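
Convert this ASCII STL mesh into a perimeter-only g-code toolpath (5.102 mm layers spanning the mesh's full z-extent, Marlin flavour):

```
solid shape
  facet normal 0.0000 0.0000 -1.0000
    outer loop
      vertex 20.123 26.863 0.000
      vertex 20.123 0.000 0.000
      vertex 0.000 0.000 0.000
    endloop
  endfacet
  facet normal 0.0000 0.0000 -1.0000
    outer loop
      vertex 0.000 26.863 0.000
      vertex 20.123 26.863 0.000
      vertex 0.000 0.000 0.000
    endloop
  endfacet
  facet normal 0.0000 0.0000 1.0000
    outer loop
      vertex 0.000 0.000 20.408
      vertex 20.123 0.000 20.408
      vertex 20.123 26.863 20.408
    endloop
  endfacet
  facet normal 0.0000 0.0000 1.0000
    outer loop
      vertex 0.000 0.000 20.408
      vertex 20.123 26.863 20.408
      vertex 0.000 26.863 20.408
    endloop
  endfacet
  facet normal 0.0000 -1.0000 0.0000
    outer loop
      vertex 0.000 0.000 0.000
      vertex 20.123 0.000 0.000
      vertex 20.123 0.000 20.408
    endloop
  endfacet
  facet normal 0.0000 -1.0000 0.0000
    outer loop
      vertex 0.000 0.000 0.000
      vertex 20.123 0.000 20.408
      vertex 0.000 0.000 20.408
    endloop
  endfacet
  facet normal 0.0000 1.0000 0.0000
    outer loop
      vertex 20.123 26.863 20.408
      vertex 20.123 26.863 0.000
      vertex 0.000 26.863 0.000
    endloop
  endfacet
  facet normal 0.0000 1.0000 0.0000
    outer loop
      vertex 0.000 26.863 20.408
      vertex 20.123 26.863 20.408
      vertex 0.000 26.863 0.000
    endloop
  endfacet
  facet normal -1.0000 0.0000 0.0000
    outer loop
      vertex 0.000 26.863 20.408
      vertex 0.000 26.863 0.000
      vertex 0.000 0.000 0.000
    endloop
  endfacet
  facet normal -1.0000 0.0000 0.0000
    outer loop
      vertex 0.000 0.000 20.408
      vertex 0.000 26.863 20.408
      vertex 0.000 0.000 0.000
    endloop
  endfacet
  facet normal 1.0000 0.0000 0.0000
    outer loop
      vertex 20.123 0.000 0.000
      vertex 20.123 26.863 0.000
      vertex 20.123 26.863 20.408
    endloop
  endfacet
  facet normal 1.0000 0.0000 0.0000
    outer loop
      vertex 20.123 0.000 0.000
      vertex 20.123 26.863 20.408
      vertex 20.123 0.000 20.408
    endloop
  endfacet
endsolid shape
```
; perimeter-only toolpath
G21 ; units = mm
G90 ; absolute positioning
G28 ; home
; layer 1
G0 Z5.102
G0 X0.000 Y0.000
G1 X20.123 Y0.000
G1 X20.123 Y26.863
G1 X0.000 Y26.863
G1 X0.000 Y0.000
; layer 2
G0 Z10.204
G0 X0.000 Y0.000
G1 X20.123 Y0.000
G1 X20.123 Y26.863
G1 X0.000 Y26.863
G1 X0.000 Y0.000
; layer 3
G0 Z15.306
G0 X0.000 Y0.000
G1 X20.123 Y0.000
G1 X20.123 Y26.863
G1 X0.000 Y26.863
G1 X0.000 Y0.000
; layer 4
G0 Z20.408
G0 X0.000 Y0.000
G1 X20.123 Y0.000
G1 X20.123 Y26.863
G1 X0.000 Y26.863
G1 X0.000 Y0.000
M2 ; end

The solid is a rectangular box, roughly 20.1 × 26.9 mm footprint and 20.4 mm tall. Slicing at Δz = 5.102 mm — 4 equal slices spanning the solid's height, so layer i sits at z = i·h/4 — gives 4 non-empty perimeters. Each is a 4-segment closed polygon; G0 lifts to the layer z and rapids to the start vertex, then G1 traces the edges.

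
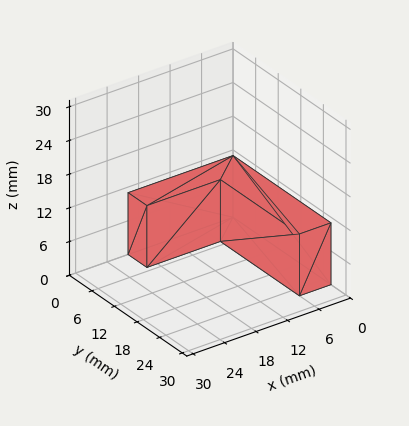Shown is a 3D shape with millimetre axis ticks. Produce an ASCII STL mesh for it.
Reading the render: the shape is an L-shaped prism: outer 20 × 26 mm, arm thicknesses ≈ 5 mm (horizontal) and 6 mm (vertical), extruded 11 mm in z (dimensions read to the nearest mm from the axis ticks). For the STL, each face is triangulated and given an outward normal.

solid part
  facet normal 0.0000 0.0000 -1.0000
    outer loop
      vertex 20.00 5.00 0.00
      vertex 20.00 0.00 0.00
      vertex 0.00 0.00 0.00
    endloop
  endfacet
  facet normal 0.0000 0.0000 -1.0000
    outer loop
      vertex 6.00 5.00 0.00
      vertex 20.00 5.00 0.00
      vertex 0.00 0.00 0.00
    endloop
  endfacet
  facet normal 0.0000 0.0000 -1.0000
    outer loop
      vertex 6.00 26.00 0.00
      vertex 6.00 5.00 0.00
      vertex 0.00 0.00 0.00
    endloop
  endfacet
  facet normal 0.0000 0.0000 -1.0000
    outer loop
      vertex 0.00 26.00 0.00
      vertex 6.00 26.00 0.00
      vertex 0.00 0.00 0.00
    endloop
  endfacet
  facet normal 0.0000 0.0000 1.0000
    outer loop
      vertex 0.00 0.00 11.00
      vertex 20.00 0.00 11.00
      vertex 20.00 5.00 11.00
    endloop
  endfacet
  facet normal 0.0000 0.0000 1.0000
    outer loop
      vertex 0.00 0.00 11.00
      vertex 20.00 5.00 11.00
      vertex 6.00 5.00 11.00
    endloop
  endfacet
  facet normal 0.0000 0.0000 1.0000
    outer loop
      vertex 0.00 0.00 11.00
      vertex 6.00 5.00 11.00
      vertex 6.00 26.00 11.00
    endloop
  endfacet
  facet normal 0.0000 0.0000 1.0000
    outer loop
      vertex 0.00 0.00 11.00
      vertex 6.00 26.00 11.00
      vertex 0.00 26.00 11.00
    endloop
  endfacet
  facet normal 0.0000 -1.0000 0.0000
    outer loop
      vertex 0.00 0.00 0.00
      vertex 20.00 0.00 0.00
      vertex 20.00 0.00 11.00
    endloop
  endfacet
  facet normal 0.0000 -1.0000 0.0000
    outer loop
      vertex 0.00 0.00 0.00
      vertex 20.00 0.00 11.00
      vertex 0.00 0.00 11.00
    endloop
  endfacet
  facet normal 1.0000 0.0000 0.0000
    outer loop
      vertex 20.00 0.00 0.00
      vertex 20.00 5.00 0.00
      vertex 20.00 5.00 11.00
    endloop
  endfacet
  facet normal 1.0000 0.0000 0.0000
    outer loop
      vertex 20.00 0.00 0.00
      vertex 20.00 5.00 11.00
      vertex 20.00 0.00 11.00
    endloop
  endfacet
  facet normal 0.0000 1.0000 0.0000
    outer loop
      vertex 20.00 5.00 0.00
      vertex 6.00 5.00 0.00
      vertex 6.00 5.00 11.00
    endloop
  endfacet
  facet normal 0.0000 1.0000 0.0000
    outer loop
      vertex 20.00 5.00 0.00
      vertex 6.00 5.00 11.00
      vertex 20.00 5.00 11.00
    endloop
  endfacet
  facet normal 1.0000 0.0000 0.0000
    outer loop
      vertex 6.00 5.00 0.00
      vertex 6.00 26.00 0.00
      vertex 6.00 26.00 11.00
    endloop
  endfacet
  facet normal 1.0000 0.0000 0.0000
    outer loop
      vertex 6.00 5.00 0.00
      vertex 6.00 26.00 11.00
      vertex 6.00 5.00 11.00
    endloop
  endfacet
  facet normal 0.0000 1.0000 0.0000
    outer loop
      vertex 6.00 26.00 0.00
      vertex 0.00 26.00 0.00
      vertex 0.00 26.00 11.00
    endloop
  endfacet
  facet normal 0.0000 1.0000 0.0000
    outer loop
      vertex 6.00 26.00 0.00
      vertex 0.00 26.00 11.00
      vertex 6.00 26.00 11.00
    endloop
  endfacet
  facet normal -1.0000 0.0000 0.0000
    outer loop
      vertex 0.00 26.00 0.00
      vertex 0.00 0.00 0.00
      vertex 0.00 0.00 11.00
    endloop
  endfacet
  facet normal -1.0000 0.0000 0.0000
    outer loop
      vertex 0.00 26.00 0.00
      vertex 0.00 0.00 11.00
      vertex 0.00 26.00 11.00
    endloop
  endfacet
endsolid part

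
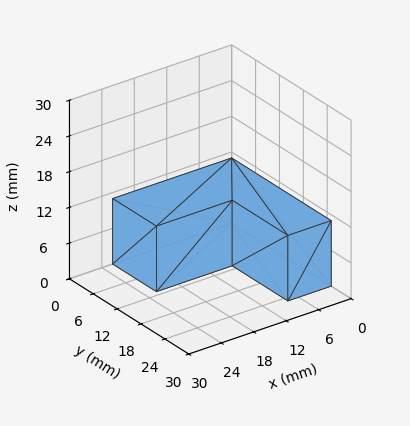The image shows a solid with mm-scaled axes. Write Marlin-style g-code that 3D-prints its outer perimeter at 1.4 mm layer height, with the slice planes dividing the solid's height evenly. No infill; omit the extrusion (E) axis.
Reading the render: the shape is an L-shaped prism: outer 22 × 25 mm, arm thicknesses ≈ 11 mm (horizontal) and 8 mm (vertical), extruded 11 mm in z (dimensions read to the nearest mm from the axis ticks). For the g-code, the solid's height is divided into equal slices at the stated Δz and each level perimeter traced with G1 moves after a G0 lift.

; perimeter-only toolpath
G21 ; units = mm
G90 ; absolute positioning
G28 ; home
; layer 1
G0 Z1.4
G0 X0.0 Y0.0
G1 X22.0 Y0.0
G1 X22.0 Y11.0
G1 X8.0 Y11.0
G1 X8.0 Y25.0
G1 X0.0 Y25.0
G1 X0.0 Y0.0
; layer 2
G0 Z2.8
G0 X0.0 Y0.0
G1 X22.0 Y0.0
G1 X22.0 Y11.0
G1 X8.0 Y11.0
G1 X8.0 Y25.0
G1 X0.0 Y25.0
G1 X0.0 Y0.0
; layer 3
G0 Z4.1
G0 X0.0 Y0.0
G1 X22.0 Y0.0
G1 X22.0 Y11.0
G1 X8.0 Y11.0
G1 X8.0 Y25.0
G1 X0.0 Y25.0
G1 X0.0 Y0.0
; layer 4
G0 Z5.5
G0 X0.0 Y0.0
G1 X22.0 Y0.0
G1 X22.0 Y11.0
G1 X8.0 Y11.0
G1 X8.0 Y25.0
G1 X0.0 Y25.0
G1 X0.0 Y0.0
; layer 5
G0 Z6.9
G0 X0.0 Y0.0
G1 X22.0 Y0.0
G1 X22.0 Y11.0
G1 X8.0 Y11.0
G1 X8.0 Y25.0
G1 X0.0 Y25.0
G1 X0.0 Y0.0
; layer 6
G0 Z8.2
G0 X0.0 Y0.0
G1 X22.0 Y0.0
G1 X22.0 Y11.0
G1 X8.0 Y11.0
G1 X8.0 Y25.0
G1 X0.0 Y25.0
G1 X0.0 Y0.0
; layer 7
G0 Z9.6
G0 X0.0 Y0.0
G1 X22.0 Y0.0
G1 X22.0 Y11.0
G1 X8.0 Y11.0
G1 X8.0 Y25.0
G1 X0.0 Y25.0
G1 X0.0 Y0.0
; layer 8
G0 Z11.0
G0 X0.0 Y0.0
G1 X22.0 Y0.0
G1 X22.0 Y11.0
G1 X8.0 Y11.0
G1 X8.0 Y25.0
G1 X0.0 Y25.0
G1 X0.0 Y0.0
M2 ; end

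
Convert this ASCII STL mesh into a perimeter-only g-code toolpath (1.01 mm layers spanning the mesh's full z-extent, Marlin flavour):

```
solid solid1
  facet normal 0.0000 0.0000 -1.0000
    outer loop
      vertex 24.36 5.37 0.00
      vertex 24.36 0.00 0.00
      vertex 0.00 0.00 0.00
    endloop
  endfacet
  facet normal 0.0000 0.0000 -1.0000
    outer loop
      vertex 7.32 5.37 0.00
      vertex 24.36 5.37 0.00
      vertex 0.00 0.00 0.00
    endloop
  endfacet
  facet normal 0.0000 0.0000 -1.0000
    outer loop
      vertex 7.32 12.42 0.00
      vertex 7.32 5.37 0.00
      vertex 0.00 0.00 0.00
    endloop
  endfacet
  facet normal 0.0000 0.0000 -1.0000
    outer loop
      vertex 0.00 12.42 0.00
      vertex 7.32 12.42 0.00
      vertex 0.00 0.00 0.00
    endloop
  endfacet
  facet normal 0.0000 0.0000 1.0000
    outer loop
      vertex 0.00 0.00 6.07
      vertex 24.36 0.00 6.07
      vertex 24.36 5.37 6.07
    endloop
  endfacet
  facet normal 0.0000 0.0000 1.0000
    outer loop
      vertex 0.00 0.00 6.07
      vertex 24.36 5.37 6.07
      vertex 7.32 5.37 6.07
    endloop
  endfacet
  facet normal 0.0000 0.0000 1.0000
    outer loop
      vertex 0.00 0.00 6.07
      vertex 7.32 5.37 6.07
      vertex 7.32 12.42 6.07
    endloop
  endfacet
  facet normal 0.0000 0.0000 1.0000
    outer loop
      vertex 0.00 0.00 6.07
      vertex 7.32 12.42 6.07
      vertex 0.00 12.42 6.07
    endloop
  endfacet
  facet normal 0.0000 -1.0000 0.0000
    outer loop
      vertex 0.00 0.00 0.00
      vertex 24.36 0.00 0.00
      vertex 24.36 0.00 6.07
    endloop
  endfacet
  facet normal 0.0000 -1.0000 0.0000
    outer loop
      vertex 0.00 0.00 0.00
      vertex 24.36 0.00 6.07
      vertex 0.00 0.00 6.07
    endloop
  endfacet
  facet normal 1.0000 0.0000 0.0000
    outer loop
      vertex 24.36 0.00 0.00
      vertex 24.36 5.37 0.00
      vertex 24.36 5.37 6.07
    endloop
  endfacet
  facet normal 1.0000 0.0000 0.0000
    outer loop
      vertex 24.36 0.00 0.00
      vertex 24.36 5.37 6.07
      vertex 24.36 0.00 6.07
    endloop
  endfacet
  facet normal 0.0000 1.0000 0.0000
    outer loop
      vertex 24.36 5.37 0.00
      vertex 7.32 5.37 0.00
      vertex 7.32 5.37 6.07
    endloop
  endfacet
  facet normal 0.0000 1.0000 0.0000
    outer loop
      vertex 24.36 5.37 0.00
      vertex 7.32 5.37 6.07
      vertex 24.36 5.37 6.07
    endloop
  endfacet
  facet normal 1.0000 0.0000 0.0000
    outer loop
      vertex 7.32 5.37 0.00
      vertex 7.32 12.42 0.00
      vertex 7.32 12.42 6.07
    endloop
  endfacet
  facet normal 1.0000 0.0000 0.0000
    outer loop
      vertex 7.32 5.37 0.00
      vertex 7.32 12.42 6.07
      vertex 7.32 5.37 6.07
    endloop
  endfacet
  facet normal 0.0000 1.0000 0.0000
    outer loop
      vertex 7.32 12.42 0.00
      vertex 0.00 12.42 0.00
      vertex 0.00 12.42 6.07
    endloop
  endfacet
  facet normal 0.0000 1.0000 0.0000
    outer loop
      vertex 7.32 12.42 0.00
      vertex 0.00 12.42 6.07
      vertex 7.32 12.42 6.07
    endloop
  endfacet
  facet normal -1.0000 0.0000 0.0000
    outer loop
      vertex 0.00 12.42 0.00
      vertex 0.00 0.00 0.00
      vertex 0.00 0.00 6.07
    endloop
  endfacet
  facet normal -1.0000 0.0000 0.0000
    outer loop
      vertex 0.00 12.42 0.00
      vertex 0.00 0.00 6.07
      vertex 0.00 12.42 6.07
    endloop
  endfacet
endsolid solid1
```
; perimeter-only toolpath
G21 ; units = mm
G90 ; absolute positioning
G28 ; home
; layer 1
G0 Z1.01
G0 X0.00 Y0.00
G1 X24.36 Y0.00
G1 X24.36 Y5.37
G1 X7.32 Y5.37
G1 X7.32 Y12.42
G1 X0.00 Y12.42
G1 X0.00 Y0.00
; layer 2
G0 Z2.02
G0 X0.00 Y0.00
G1 X24.36 Y0.00
G1 X24.36 Y5.37
G1 X7.32 Y5.37
G1 X7.32 Y12.42
G1 X0.00 Y12.42
G1 X0.00 Y0.00
; layer 3
G0 Z3.04
G0 X0.00 Y0.00
G1 X24.36 Y0.00
G1 X24.36 Y5.37
G1 X7.32 Y5.37
G1 X7.32 Y12.42
G1 X0.00 Y12.42
G1 X0.00 Y0.00
; layer 4
G0 Z4.05
G0 X0.00 Y0.00
G1 X24.36 Y0.00
G1 X24.36 Y5.37
G1 X7.32 Y5.37
G1 X7.32 Y12.42
G1 X0.00 Y12.42
G1 X0.00 Y0.00
; layer 5
G0 Z5.06
G0 X0.00 Y0.00
G1 X24.36 Y0.00
G1 X24.36 Y5.37
G1 X7.32 Y5.37
G1 X7.32 Y12.42
G1 X0.00 Y12.42
G1 X0.00 Y0.00
; layer 6
G0 Z6.07
G0 X0.00 Y0.00
G1 X24.36 Y0.00
G1 X24.36 Y5.37
G1 X7.32 Y5.37
G1 X7.32 Y12.42
G1 X0.00 Y12.42
G1 X0.00 Y0.00
M2 ; end

The solid is an L-shaped prism: outer 24.4 × 12.4 mm, arm thicknesses ≈ 5.37 mm (horizontal) and 7.32 mm (vertical), extruded 6.07 mm in z. Slicing at Δz = 1.01 mm — 6 equal slices spanning the solid's height, so layer i sits at z = i·h/6 — gives 6 non-empty perimeters. Each is a 6-segment closed polygon; G0 lifts to the layer z and rapids to the start vertex, then G1 traces the edges.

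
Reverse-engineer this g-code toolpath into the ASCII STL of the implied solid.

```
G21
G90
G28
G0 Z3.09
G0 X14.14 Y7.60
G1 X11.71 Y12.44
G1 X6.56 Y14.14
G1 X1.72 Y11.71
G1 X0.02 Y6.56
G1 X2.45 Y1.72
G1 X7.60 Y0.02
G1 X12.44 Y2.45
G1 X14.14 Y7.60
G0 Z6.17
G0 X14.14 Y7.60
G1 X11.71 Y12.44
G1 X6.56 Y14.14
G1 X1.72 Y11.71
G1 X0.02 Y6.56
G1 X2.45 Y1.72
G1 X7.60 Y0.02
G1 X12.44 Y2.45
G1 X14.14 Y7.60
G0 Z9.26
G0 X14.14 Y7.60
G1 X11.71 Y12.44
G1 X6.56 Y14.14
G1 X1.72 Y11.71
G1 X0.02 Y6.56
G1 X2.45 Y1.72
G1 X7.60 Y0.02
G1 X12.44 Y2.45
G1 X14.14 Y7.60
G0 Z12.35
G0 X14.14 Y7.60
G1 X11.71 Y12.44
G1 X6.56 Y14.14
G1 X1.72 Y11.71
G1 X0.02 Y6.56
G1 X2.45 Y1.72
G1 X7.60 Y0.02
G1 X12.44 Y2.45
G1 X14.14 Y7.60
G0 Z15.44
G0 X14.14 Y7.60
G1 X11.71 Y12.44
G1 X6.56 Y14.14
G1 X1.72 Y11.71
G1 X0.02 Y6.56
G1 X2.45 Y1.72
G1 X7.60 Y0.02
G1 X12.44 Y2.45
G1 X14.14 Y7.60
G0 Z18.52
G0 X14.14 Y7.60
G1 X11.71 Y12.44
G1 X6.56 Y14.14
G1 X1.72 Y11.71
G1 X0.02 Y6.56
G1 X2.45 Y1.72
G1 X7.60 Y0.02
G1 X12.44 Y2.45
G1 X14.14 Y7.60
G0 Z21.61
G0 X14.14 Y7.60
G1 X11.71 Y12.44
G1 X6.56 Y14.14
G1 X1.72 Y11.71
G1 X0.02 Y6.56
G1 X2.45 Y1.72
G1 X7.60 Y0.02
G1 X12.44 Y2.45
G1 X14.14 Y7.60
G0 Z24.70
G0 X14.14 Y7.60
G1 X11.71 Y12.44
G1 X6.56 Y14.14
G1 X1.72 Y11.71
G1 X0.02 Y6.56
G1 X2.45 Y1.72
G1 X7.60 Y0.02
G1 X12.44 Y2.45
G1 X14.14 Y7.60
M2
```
solid part
  facet normal 0.0000 0.0000 -1.0000
    outer loop
      vertex 6.56 14.14 0.00
      vertex 11.71 12.44 0.00
      vertex 14.14 7.60 0.00
    endloop
  endfacet
  facet normal 0.0000 0.0000 -1.0000
    outer loop
      vertex 1.72 11.71 0.00
      vertex 6.56 14.14 0.00
      vertex 14.14 7.60 0.00
    endloop
  endfacet
  facet normal 0.0000 0.0000 -1.0000
    outer loop
      vertex 0.02 6.56 0.00
      vertex 1.72 11.71 0.00
      vertex 14.14 7.60 0.00
    endloop
  endfacet
  facet normal 0.0000 0.0000 -1.0000
    outer loop
      vertex 2.45 1.72 0.00
      vertex 0.02 6.56 0.00
      vertex 14.14 7.60 0.00
    endloop
  endfacet
  facet normal 0.0000 0.0000 -1.0000
    outer loop
      vertex 7.60 0.02 0.00
      vertex 2.45 1.72 0.00
      vertex 14.14 7.60 0.00
    endloop
  endfacet
  facet normal 0.0000 0.0000 -1.0000
    outer loop
      vertex 12.44 2.45 0.00
      vertex 7.60 0.02 0.00
      vertex 14.14 7.60 0.00
    endloop
  endfacet
  facet normal 0.0000 0.0000 1.0000
    outer loop
      vertex 14.14 7.60 24.70
      vertex 11.71 12.44 24.70
      vertex 6.56 14.14 24.70
    endloop
  endfacet
  facet normal 0.0000 0.0000 1.0000
    outer loop
      vertex 14.14 7.60 24.70
      vertex 6.56 14.14 24.70
      vertex 1.72 11.71 24.70
    endloop
  endfacet
  facet normal 0.0000 0.0000 1.0000
    outer loop
      vertex 14.14 7.60 24.70
      vertex 1.72 11.71 24.70
      vertex 0.02 6.56 24.70
    endloop
  endfacet
  facet normal 0.0000 0.0000 1.0000
    outer loop
      vertex 14.14 7.60 24.70
      vertex 0.02 6.56 24.70
      vertex 2.45 1.72 24.70
    endloop
  endfacet
  facet normal 0.0000 0.0000 1.0000
    outer loop
      vertex 14.14 7.60 24.70
      vertex 2.45 1.72 24.70
      vertex 7.60 0.02 24.70
    endloop
  endfacet
  facet normal 0.0000 0.0000 1.0000
    outer loop
      vertex 14.14 7.60 24.70
      vertex 7.60 0.02 24.70
      vertex 12.44 2.45 24.70
    endloop
  endfacet
  facet normal 0.8937 0.4487 0.0000
    outer loop
      vertex 14.14 7.60 0.00
      vertex 11.71 12.44 0.00
      vertex 11.71 12.44 24.70
    endloop
  endfacet
  facet normal 0.8937 0.4487 0.0000
    outer loop
      vertex 14.14 7.60 0.00
      vertex 11.71 12.44 24.70
      vertex 14.14 7.60 24.70
    endloop
  endfacet
  facet normal 0.3135 0.9496 0.0000
    outer loop
      vertex 11.71 12.44 0.00
      vertex 6.56 14.14 0.00
      vertex 6.56 14.14 24.70
    endloop
  endfacet
  facet normal 0.3135 0.9496 0.0000
    outer loop
      vertex 11.71 12.44 0.00
      vertex 6.56 14.14 24.70
      vertex 11.71 12.44 24.70
    endloop
  endfacet
  facet normal -0.4487 0.8937 0.0000
    outer loop
      vertex 6.56 14.14 0.00
      vertex 1.72 11.71 0.00
      vertex 1.72 11.71 24.70
    endloop
  endfacet
  facet normal -0.4487 0.8937 0.0000
    outer loop
      vertex 6.56 14.14 0.00
      vertex 1.72 11.71 24.70
      vertex 6.56 14.14 24.70
    endloop
  endfacet
  facet normal -0.9496 0.3135 0.0000
    outer loop
      vertex 1.72 11.71 0.00
      vertex 0.02 6.56 0.00
      vertex 0.02 6.56 24.70
    endloop
  endfacet
  facet normal -0.9496 0.3135 0.0000
    outer loop
      vertex 1.72 11.71 0.00
      vertex 0.02 6.56 24.70
      vertex 1.72 11.71 24.70
    endloop
  endfacet
  facet normal -0.8937 -0.4487 0.0000
    outer loop
      vertex 0.02 6.56 0.00
      vertex 2.45 1.72 0.00
      vertex 2.45 1.72 24.70
    endloop
  endfacet
  facet normal -0.8937 -0.4487 0.0000
    outer loop
      vertex 0.02 6.56 0.00
      vertex 2.45 1.72 24.70
      vertex 0.02 6.56 24.70
    endloop
  endfacet
  facet normal -0.3135 -0.9496 0.0000
    outer loop
      vertex 2.45 1.72 0.00
      vertex 7.60 0.02 0.00
      vertex 7.60 0.02 24.70
    endloop
  endfacet
  facet normal -0.3135 -0.9496 0.0000
    outer loop
      vertex 2.45 1.72 0.00
      vertex 7.60 0.02 24.70
      vertex 2.45 1.72 24.70
    endloop
  endfacet
  facet normal 0.4487 -0.8937 0.0000
    outer loop
      vertex 7.60 0.02 0.00
      vertex 12.44 2.45 0.00
      vertex 12.44 2.45 24.70
    endloop
  endfacet
  facet normal 0.4487 -0.8937 0.0000
    outer loop
      vertex 7.60 0.02 0.00
      vertex 12.44 2.45 24.70
      vertex 7.60 0.02 24.70
    endloop
  endfacet
  facet normal 0.9496 -0.3135 0.0000
    outer loop
      vertex 12.44 2.45 0.00
      vertex 14.14 7.60 0.00
      vertex 14.14 7.60 24.70
    endloop
  endfacet
  facet normal 0.9496 -0.3135 0.0000
    outer loop
      vertex 12.44 2.45 0.00
      vertex 14.14 7.60 24.70
      vertex 12.44 2.45 24.70
    endloop
  endfacet
endsolid part

The G0 Z moves step by Δz≈3.09 mm. Every layer's G1 loop is the same polygon, so the solid is a straight extrusion of it from z=0 to z≈24.7. Closing with flat bottom and top caps and triangulating gives 28 facets — a regular 8-sided prism (a cylinder approximated with 8 flat sides), circumscribed radius ≈ 7.08 mm, height ≈ 24.7 mm.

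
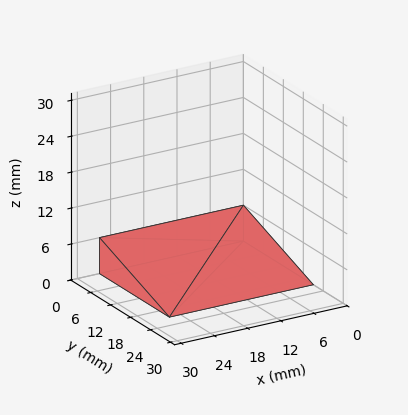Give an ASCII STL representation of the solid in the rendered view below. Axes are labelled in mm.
Reading the render: the shape is a wedge (ramp): 26 × 21 mm base, rising to 6 mm along the y=0 edge and sloping linearly to z=0 at y=21 (dimensions read to the nearest mm from the axis ticks). For the STL, each face is triangulated and given an outward normal.

solid part
  facet normal 0.0000 0.0000 -1.0000
    outer loop
      vertex 26.000 21.000 0.000
      vertex 26.000 0.000 0.000
      vertex 0.000 0.000 0.000
    endloop
  endfacet
  facet normal 0.0000 0.0000 -1.0000
    outer loop
      vertex 0.000 21.000 0.000
      vertex 26.000 21.000 0.000
      vertex 0.000 0.000 0.000
    endloop
  endfacet
  facet normal 0.0000 -1.0000 0.0000
    outer loop
      vertex 0.000 0.000 0.000
      vertex 26.000 0.000 0.000
      vertex 26.000 0.000 6.000
    endloop
  endfacet
  facet normal 0.0000 -1.0000 0.0000
    outer loop
      vertex 0.000 0.000 0.000
      vertex 26.000 0.000 6.000
      vertex 0.000 0.000 6.000
    endloop
  endfacet
  facet normal 0.0000 0.2747 0.9615
    outer loop
      vertex 0.000 0.000 6.000
      vertex 26.000 0.000 6.000
      vertex 26.000 21.000 0.000
    endloop
  endfacet
  facet normal 0.0000 0.2747 0.9615
    outer loop
      vertex 0.000 0.000 6.000
      vertex 26.000 21.000 0.000
      vertex 0.000 21.000 0.000
    endloop
  endfacet
  facet normal -1.0000 0.0000 0.0000
    outer loop
      vertex 0.000 0.000 6.000
      vertex 0.000 21.000 0.000
      vertex 0.000 0.000 0.000
    endloop
  endfacet
  facet normal 1.0000 0.0000 0.0000
    outer loop
      vertex 26.000 0.000 0.000
      vertex 26.000 21.000 0.000
      vertex 26.000 0.000 6.000
    endloop
  endfacet
endsolid part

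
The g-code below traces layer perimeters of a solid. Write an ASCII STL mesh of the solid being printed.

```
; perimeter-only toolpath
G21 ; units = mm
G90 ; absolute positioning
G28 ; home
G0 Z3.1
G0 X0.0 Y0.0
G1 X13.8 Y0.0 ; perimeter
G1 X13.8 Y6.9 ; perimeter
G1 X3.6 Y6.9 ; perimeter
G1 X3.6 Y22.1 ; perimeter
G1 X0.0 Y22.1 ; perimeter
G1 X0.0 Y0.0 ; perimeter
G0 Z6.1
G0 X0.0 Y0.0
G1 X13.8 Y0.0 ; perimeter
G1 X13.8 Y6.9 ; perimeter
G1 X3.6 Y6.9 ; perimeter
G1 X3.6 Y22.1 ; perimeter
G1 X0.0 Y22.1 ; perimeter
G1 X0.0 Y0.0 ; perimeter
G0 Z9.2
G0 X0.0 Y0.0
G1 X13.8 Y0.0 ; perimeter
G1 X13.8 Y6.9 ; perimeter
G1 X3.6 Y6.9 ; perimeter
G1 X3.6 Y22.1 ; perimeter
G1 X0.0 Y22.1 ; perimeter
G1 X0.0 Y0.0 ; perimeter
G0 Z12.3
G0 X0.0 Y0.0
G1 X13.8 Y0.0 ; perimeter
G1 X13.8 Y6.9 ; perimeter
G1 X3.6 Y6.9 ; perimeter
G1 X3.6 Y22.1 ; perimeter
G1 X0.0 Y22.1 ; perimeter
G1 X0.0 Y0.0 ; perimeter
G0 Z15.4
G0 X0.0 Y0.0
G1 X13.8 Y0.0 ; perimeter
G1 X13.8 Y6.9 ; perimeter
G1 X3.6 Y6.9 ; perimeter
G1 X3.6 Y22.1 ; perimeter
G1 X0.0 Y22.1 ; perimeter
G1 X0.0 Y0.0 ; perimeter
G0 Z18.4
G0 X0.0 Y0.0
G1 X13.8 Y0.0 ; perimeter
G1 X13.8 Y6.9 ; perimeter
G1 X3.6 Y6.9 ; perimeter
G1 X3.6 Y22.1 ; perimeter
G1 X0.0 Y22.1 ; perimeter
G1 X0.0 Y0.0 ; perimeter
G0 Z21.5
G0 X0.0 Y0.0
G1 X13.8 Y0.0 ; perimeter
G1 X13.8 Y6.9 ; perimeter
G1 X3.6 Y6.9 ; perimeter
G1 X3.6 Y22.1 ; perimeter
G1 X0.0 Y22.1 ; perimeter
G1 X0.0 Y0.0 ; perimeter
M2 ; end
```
solid part
  facet normal 0.0000 0.0000 -1.0000
    outer loop
      vertex 13.8 6.9 0.0
      vertex 13.8 0.0 0.0
      vertex 0.0 0.0 0.0
    endloop
  endfacet
  facet normal 0.0000 0.0000 -1.0000
    outer loop
      vertex 3.6 6.9 0.0
      vertex 13.8 6.9 0.0
      vertex 0.0 0.0 0.0
    endloop
  endfacet
  facet normal 0.0000 0.0000 -1.0000
    outer loop
      vertex 3.6 22.1 0.0
      vertex 3.6 6.9 0.0
      vertex 0.0 0.0 0.0
    endloop
  endfacet
  facet normal 0.0000 0.0000 -1.0000
    outer loop
      vertex 0.0 22.1 0.0
      vertex 3.6 22.1 0.0
      vertex 0.0 0.0 0.0
    endloop
  endfacet
  facet normal 0.0000 0.0000 1.0000
    outer loop
      vertex 0.0 0.0 21.5
      vertex 13.8 0.0 21.5
      vertex 13.8 6.9 21.5
    endloop
  endfacet
  facet normal 0.0000 0.0000 1.0000
    outer loop
      vertex 0.0 0.0 21.5
      vertex 13.8 6.9 21.5
      vertex 3.6 6.9 21.5
    endloop
  endfacet
  facet normal 0.0000 0.0000 1.0000
    outer loop
      vertex 0.0 0.0 21.5
      vertex 3.6 6.9 21.5
      vertex 3.6 22.1 21.5
    endloop
  endfacet
  facet normal 0.0000 0.0000 1.0000
    outer loop
      vertex 0.0 0.0 21.5
      vertex 3.6 22.1 21.5
      vertex 0.0 22.1 21.5
    endloop
  endfacet
  facet normal 0.0000 -1.0000 0.0000
    outer loop
      vertex 0.0 0.0 0.0
      vertex 13.8 0.0 0.0
      vertex 13.8 0.0 21.5
    endloop
  endfacet
  facet normal 0.0000 -1.0000 0.0000
    outer loop
      vertex 0.0 0.0 0.0
      vertex 13.8 0.0 21.5
      vertex 0.0 0.0 21.5
    endloop
  endfacet
  facet normal 1.0000 0.0000 0.0000
    outer loop
      vertex 13.8 0.0 0.0
      vertex 13.8 6.9 0.0
      vertex 13.8 6.9 21.5
    endloop
  endfacet
  facet normal 1.0000 0.0000 0.0000
    outer loop
      vertex 13.8 0.0 0.0
      vertex 13.8 6.9 21.5
      vertex 13.8 0.0 21.5
    endloop
  endfacet
  facet normal 0.0000 1.0000 0.0000
    outer loop
      vertex 13.8 6.9 0.0
      vertex 3.6 6.9 0.0
      vertex 3.6 6.9 21.5
    endloop
  endfacet
  facet normal 0.0000 1.0000 0.0000
    outer loop
      vertex 13.8 6.9 0.0
      vertex 3.6 6.9 21.5
      vertex 13.8 6.9 21.5
    endloop
  endfacet
  facet normal 1.0000 0.0000 0.0000
    outer loop
      vertex 3.6 6.9 0.0
      vertex 3.6 22.1 0.0
      vertex 3.6 22.1 21.5
    endloop
  endfacet
  facet normal 1.0000 0.0000 0.0000
    outer loop
      vertex 3.6 6.9 0.0
      vertex 3.6 22.1 21.5
      vertex 3.6 6.9 21.5
    endloop
  endfacet
  facet normal 0.0000 1.0000 0.0000
    outer loop
      vertex 3.6 22.1 0.0
      vertex 0.0 22.1 0.0
      vertex 0.0 22.1 21.5
    endloop
  endfacet
  facet normal 0.0000 1.0000 0.0000
    outer loop
      vertex 3.6 22.1 0.0
      vertex 0.0 22.1 21.5
      vertex 3.6 22.1 21.5
    endloop
  endfacet
  facet normal -1.0000 0.0000 0.0000
    outer loop
      vertex 0.0 22.1 0.0
      vertex 0.0 0.0 0.0
      vertex 0.0 0.0 21.5
    endloop
  endfacet
  facet normal -1.0000 0.0000 0.0000
    outer loop
      vertex 0.0 22.1 0.0
      vertex 0.0 0.0 21.5
      vertex 0.0 22.1 21.5
    endloop
  endfacet
endsolid part

The G0 Z moves step by Δz≈3.1 mm. Every layer's G1 loop is the same polygon, so the solid is a straight extrusion of it from z=0 to z≈21.5. Closing with flat bottom and top caps and triangulating gives 20 facets — an L-shaped prism: outer 13.8 × 22.1 mm, arm thicknesses ≈ 6.9 mm (horizontal) and 3.6 mm (vertical), extruded 21.5 mm in z.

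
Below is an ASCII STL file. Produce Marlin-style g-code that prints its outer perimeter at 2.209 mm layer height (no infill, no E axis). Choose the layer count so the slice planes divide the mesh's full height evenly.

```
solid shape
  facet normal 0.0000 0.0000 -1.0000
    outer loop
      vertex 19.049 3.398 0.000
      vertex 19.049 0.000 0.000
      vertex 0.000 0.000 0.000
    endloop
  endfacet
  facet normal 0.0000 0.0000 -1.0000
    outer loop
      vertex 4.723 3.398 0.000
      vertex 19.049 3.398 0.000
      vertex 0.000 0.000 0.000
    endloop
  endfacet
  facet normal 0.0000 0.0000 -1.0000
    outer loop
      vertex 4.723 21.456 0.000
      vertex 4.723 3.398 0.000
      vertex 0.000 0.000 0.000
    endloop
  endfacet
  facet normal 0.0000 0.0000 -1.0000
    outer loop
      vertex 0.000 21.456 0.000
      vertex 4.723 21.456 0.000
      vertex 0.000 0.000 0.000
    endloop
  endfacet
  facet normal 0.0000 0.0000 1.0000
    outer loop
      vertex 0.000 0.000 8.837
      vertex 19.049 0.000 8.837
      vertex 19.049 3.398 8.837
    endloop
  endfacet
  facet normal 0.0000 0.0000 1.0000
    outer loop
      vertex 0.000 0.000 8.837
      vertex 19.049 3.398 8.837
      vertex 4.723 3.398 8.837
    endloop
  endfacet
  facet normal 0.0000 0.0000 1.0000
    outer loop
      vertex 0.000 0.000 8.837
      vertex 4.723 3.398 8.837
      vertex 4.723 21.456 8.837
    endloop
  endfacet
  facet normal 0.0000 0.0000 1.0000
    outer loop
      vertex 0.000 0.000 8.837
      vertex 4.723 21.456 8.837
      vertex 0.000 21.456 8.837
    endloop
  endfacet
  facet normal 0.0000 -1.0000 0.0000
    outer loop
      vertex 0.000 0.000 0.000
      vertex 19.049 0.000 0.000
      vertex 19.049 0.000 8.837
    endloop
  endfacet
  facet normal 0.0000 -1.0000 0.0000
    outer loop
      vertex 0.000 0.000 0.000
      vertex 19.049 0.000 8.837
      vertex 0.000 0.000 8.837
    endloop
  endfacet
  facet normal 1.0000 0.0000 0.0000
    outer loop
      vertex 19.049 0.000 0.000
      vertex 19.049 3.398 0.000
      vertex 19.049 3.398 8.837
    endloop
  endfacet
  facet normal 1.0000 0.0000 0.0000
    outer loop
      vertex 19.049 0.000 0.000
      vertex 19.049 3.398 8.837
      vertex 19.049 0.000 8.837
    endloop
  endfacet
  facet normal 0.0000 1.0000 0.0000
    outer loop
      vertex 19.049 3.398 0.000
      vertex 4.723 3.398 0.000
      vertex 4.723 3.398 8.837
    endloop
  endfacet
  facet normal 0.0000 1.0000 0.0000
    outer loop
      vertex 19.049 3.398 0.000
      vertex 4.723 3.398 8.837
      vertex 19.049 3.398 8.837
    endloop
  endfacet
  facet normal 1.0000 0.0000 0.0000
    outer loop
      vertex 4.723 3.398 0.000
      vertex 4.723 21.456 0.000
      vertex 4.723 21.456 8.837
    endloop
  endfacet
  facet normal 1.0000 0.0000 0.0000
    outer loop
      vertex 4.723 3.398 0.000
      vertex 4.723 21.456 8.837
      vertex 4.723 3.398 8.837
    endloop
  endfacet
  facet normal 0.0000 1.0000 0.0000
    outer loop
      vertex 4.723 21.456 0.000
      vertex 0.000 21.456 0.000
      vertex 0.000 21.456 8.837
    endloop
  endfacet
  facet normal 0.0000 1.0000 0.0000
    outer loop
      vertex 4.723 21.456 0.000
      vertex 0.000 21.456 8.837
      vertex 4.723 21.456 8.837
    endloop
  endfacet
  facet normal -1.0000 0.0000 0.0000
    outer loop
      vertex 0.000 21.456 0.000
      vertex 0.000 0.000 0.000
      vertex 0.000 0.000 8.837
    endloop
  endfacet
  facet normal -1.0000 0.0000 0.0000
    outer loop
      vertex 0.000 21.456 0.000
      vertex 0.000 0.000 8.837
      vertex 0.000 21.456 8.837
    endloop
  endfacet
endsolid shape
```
; perimeter-only toolpath
G21 ; units = mm
G90 ; absolute positioning
G28 ; home
; layer 1
G0 Z2.209
G0 X0.000 Y0.000
G1 X19.049 Y0.000
G1 X19.049 Y3.398
G1 X4.723 Y3.398
G1 X4.723 Y21.456
G1 X0.000 Y21.456
G1 X0.000 Y0.000
; layer 2
G0 Z4.418
G0 X0.000 Y0.000
G1 X19.049 Y0.000
G1 X19.049 Y3.398
G1 X4.723 Y3.398
G1 X4.723 Y21.456
G1 X0.000 Y21.456
G1 X0.000 Y0.000
; layer 3
G0 Z6.628
G0 X0.000 Y0.000
G1 X19.049 Y0.000
G1 X19.049 Y3.398
G1 X4.723 Y3.398
G1 X4.723 Y21.456
G1 X0.000 Y21.456
G1 X0.000 Y0.000
; layer 4
G0 Z8.837
G0 X0.000 Y0.000
G1 X19.049 Y0.000
G1 X19.049 Y3.398
G1 X4.723 Y3.398
G1 X4.723 Y21.456
G1 X0.000 Y21.456
G1 X0.000 Y0.000
M2 ; end

The solid is an L-shaped prism: outer 19 × 21.5 mm, arm thicknesses ≈ 3.4 mm (horizontal) and 4.72 mm (vertical), extruded 8.84 mm in z. Slicing at Δz = 2.209 mm — 4 equal slices spanning the solid's height, so layer i sits at z = i·h/4 — gives 4 non-empty perimeters. Each is a 6-segment closed polygon; G0 lifts to the layer z and rapids to the start vertex, then G1 traces the edges.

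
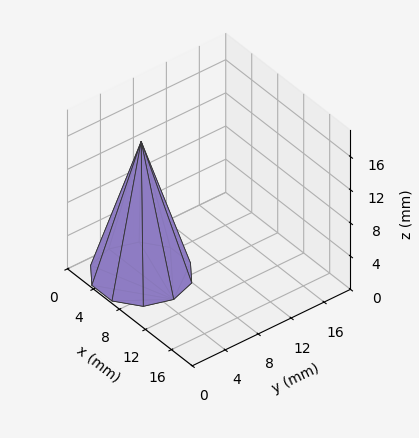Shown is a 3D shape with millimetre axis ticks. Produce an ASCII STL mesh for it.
Reading the render: the shape is a regular 10-sided pyramid, base circumscribed radius ≈ 5 mm, apex at z ≈ 16 mm (dimensions read to the nearest mm from the axis ticks). For the STL, each face is triangulated and given an outward normal.

solid part
  facet normal 0.0000 0.0000 -1.0000
    outer loop
      vertex 6.55 9.76 0.00
      vertex 9.05 7.94 0.00
      vertex 10.00 5.00 0.00
    endloop
  endfacet
  facet normal 0.0000 0.0000 -1.0000
    outer loop
      vertex 3.45 9.76 0.00
      vertex 6.55 9.76 0.00
      vertex 10.00 5.00 0.00
    endloop
  endfacet
  facet normal 0.0000 0.0000 -1.0000
    outer loop
      vertex 0.95 7.94 0.00
      vertex 3.45 9.76 0.00
      vertex 10.00 5.00 0.00
    endloop
  endfacet
  facet normal 0.0000 0.0000 -1.0000
    outer loop
      vertex 0.00 5.00 0.00
      vertex 0.95 7.94 0.00
      vertex 10.00 5.00 0.00
    endloop
  endfacet
  facet normal 0.0000 0.0000 -1.0000
    outer loop
      vertex 0.95 2.06 0.00
      vertex 0.00 5.00 0.00
      vertex 10.00 5.00 0.00
    endloop
  endfacet
  facet normal 0.0000 0.0000 -1.0000
    outer loop
      vertex 3.45 0.24 0.00
      vertex 0.95 2.06 0.00
      vertex 10.00 5.00 0.00
    endloop
  endfacet
  facet normal 0.0000 0.0000 -1.0000
    outer loop
      vertex 6.55 0.24 0.00
      vertex 3.45 0.24 0.00
      vertex 10.00 5.00 0.00
    endloop
  endfacet
  facet normal 0.0000 0.0000 -1.0000
    outer loop
      vertex 9.05 2.06 0.00
      vertex 6.55 0.24 0.00
      vertex 10.00 5.00 0.00
    endloop
  endfacet
  facet normal 0.9121 0.2947 0.2850
    outer loop
      vertex 10.00 5.00 0.00
      vertex 9.05 7.94 0.00
      vertex 5.00 5.00 16.00
    endloop
  endfacet
  facet normal 0.5641 0.7749 0.2852
    outer loop
      vertex 9.05 7.94 0.00
      vertex 6.55 9.76 0.00
      vertex 5.00 5.00 16.00
    endloop
  endfacet
  facet normal 0.0000 0.9585 0.2851
    outer loop
      vertex 6.55 9.76 0.00
      vertex 3.45 9.76 0.00
      vertex 5.00 5.00 16.00
    endloop
  endfacet
  facet normal -0.5641 0.7749 0.2852
    outer loop
      vertex 3.45 9.76 0.00
      vertex 0.95 7.94 0.00
      vertex 5.00 5.00 16.00
    endloop
  endfacet
  facet normal -0.9121 0.2947 0.2850
    outer loop
      vertex 0.95 7.94 0.00
      vertex 0.00 5.00 0.00
      vertex 5.00 5.00 16.00
    endloop
  endfacet
  facet normal -0.9121 -0.2947 0.2850
    outer loop
      vertex 0.00 5.00 0.00
      vertex 0.95 2.06 0.00
      vertex 5.00 5.00 16.00
    endloop
  endfacet
  facet normal -0.5641 -0.7749 0.2852
    outer loop
      vertex 0.95 2.06 0.00
      vertex 3.45 0.24 0.00
      vertex 5.00 5.00 16.00
    endloop
  endfacet
  facet normal 0.0000 -0.9585 0.2851
    outer loop
      vertex 3.45 0.24 0.00
      vertex 6.55 0.24 0.00
      vertex 5.00 5.00 16.00
    endloop
  endfacet
  facet normal 0.5641 -0.7749 0.2852
    outer loop
      vertex 6.55 0.24 0.00
      vertex 9.05 2.06 0.00
      vertex 5.00 5.00 16.00
    endloop
  endfacet
  facet normal 0.9121 -0.2947 0.2850
    outer loop
      vertex 9.05 2.06 0.00
      vertex 10.00 5.00 0.00
      vertex 5.00 5.00 16.00
    endloop
  endfacet
endsolid part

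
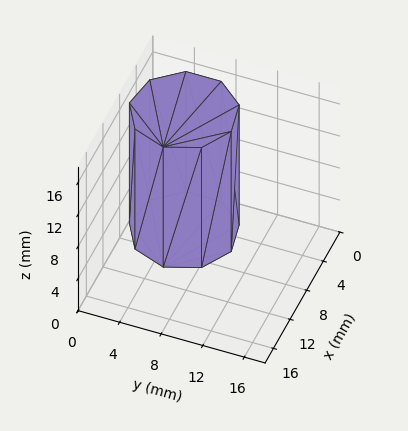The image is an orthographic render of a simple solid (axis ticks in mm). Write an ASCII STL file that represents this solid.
Reading the render: the shape is a regular 9-sided prism (a cylinder approximated with 9 flat sides), circumscribed radius ≈ 5 mm, height ≈ 15 mm (dimensions read to the nearest mm from the axis ticks). For the STL, each face is triangulated and given an outward normal.

solid part
  facet normal 0.0000 0.0000 -1.0000
    outer loop
      vertex 5.9 9.9 0.0
      vertex 8.8 8.2 0.0
      vertex 10.0 5.0 0.0
    endloop
  endfacet
  facet normal 0.0000 0.0000 -1.0000
    outer loop
      vertex 2.5 9.3 0.0
      vertex 5.9 9.9 0.0
      vertex 10.0 5.0 0.0
    endloop
  endfacet
  facet normal 0.0000 0.0000 -1.0000
    outer loop
      vertex 0.3 6.7 0.0
      vertex 2.5 9.3 0.0
      vertex 10.0 5.0 0.0
    endloop
  endfacet
  facet normal 0.0000 0.0000 -1.0000
    outer loop
      vertex 0.3 3.3 0.0
      vertex 0.3 6.7 0.0
      vertex 10.0 5.0 0.0
    endloop
  endfacet
  facet normal 0.0000 0.0000 -1.0000
    outer loop
      vertex 2.5 0.7 0.0
      vertex 0.3 3.3 0.0
      vertex 10.0 5.0 0.0
    endloop
  endfacet
  facet normal 0.0000 0.0000 -1.0000
    outer loop
      vertex 5.9 0.1 0.0
      vertex 2.5 0.7 0.0
      vertex 10.0 5.0 0.0
    endloop
  endfacet
  facet normal 0.0000 0.0000 -1.0000
    outer loop
      vertex 8.8 1.8 0.0
      vertex 5.9 0.1 0.0
      vertex 10.0 5.0 0.0
    endloop
  endfacet
  facet normal 0.0000 0.0000 1.0000
    outer loop
      vertex 10.0 5.0 15.0
      vertex 8.8 8.2 15.0
      vertex 5.9 9.9 15.0
    endloop
  endfacet
  facet normal 0.0000 0.0000 1.0000
    outer loop
      vertex 10.0 5.0 15.0
      vertex 5.9 9.9 15.0
      vertex 2.5 9.3 15.0
    endloop
  endfacet
  facet normal 0.0000 0.0000 1.0000
    outer loop
      vertex 10.0 5.0 15.0
      vertex 2.5 9.3 15.0
      vertex 0.3 6.7 15.0
    endloop
  endfacet
  facet normal 0.0000 0.0000 1.0000
    outer loop
      vertex 10.0 5.0 15.0
      vertex 0.3 6.7 15.0
      vertex 0.3 3.3 15.0
    endloop
  endfacet
  facet normal 0.0000 0.0000 1.0000
    outer loop
      vertex 10.0 5.0 15.0
      vertex 0.3 3.3 15.0
      vertex 2.5 0.7 15.0
    endloop
  endfacet
  facet normal 0.0000 0.0000 1.0000
    outer loop
      vertex 10.0 5.0 15.0
      vertex 2.5 0.7 15.0
      vertex 5.9 0.1 15.0
    endloop
  endfacet
  facet normal 0.0000 0.0000 1.0000
    outer loop
      vertex 10.0 5.0 15.0
      vertex 5.9 0.1 15.0
      vertex 8.8 1.8 15.0
    endloop
  endfacet
  facet normal 0.9363 0.3511 0.0000
    outer loop
      vertex 10.0 5.0 0.0
      vertex 8.8 8.2 0.0
      vertex 8.8 8.2 15.0
    endloop
  endfacet
  facet normal 0.9363 0.3511 0.0000
    outer loop
      vertex 10.0 5.0 0.0
      vertex 8.8 8.2 15.0
      vertex 10.0 5.0 15.0
    endloop
  endfacet
  facet normal 0.5057 0.8627 0.0000
    outer loop
      vertex 8.8 8.2 0.0
      vertex 5.9 9.9 0.0
      vertex 5.9 9.9 15.0
    endloop
  endfacet
  facet normal 0.5057 0.8627 0.0000
    outer loop
      vertex 8.8 8.2 0.0
      vertex 5.9 9.9 15.0
      vertex 8.8 8.2 15.0
    endloop
  endfacet
  facet normal -0.1738 0.9848 0.0000
    outer loop
      vertex 5.9 9.9 0.0
      vertex 2.5 9.3 0.0
      vertex 2.5 9.3 15.0
    endloop
  endfacet
  facet normal -0.1738 0.9848 0.0000
    outer loop
      vertex 5.9 9.9 0.0
      vertex 2.5 9.3 15.0
      vertex 5.9 9.9 15.0
    endloop
  endfacet
  facet normal -0.7634 0.6459 0.0000
    outer loop
      vertex 2.5 9.3 0.0
      vertex 0.3 6.7 0.0
      vertex 0.3 6.7 15.0
    endloop
  endfacet
  facet normal -0.7634 0.6459 0.0000
    outer loop
      vertex 2.5 9.3 0.0
      vertex 0.3 6.7 15.0
      vertex 2.5 9.3 15.0
    endloop
  endfacet
  facet normal -1.0000 0.0000 0.0000
    outer loop
      vertex 0.3 6.7 0.0
      vertex 0.3 3.3 0.0
      vertex 0.3 3.3 15.0
    endloop
  endfacet
  facet normal -1.0000 0.0000 0.0000
    outer loop
      vertex 0.3 6.7 0.0
      vertex 0.3 3.3 15.0
      vertex 0.3 6.7 15.0
    endloop
  endfacet
  facet normal -0.7634 -0.6459 0.0000
    outer loop
      vertex 0.3 3.3 0.0
      vertex 2.5 0.7 0.0
      vertex 2.5 0.7 15.0
    endloop
  endfacet
  facet normal -0.7634 -0.6459 0.0000
    outer loop
      vertex 0.3 3.3 0.0
      vertex 2.5 0.7 15.0
      vertex 0.3 3.3 15.0
    endloop
  endfacet
  facet normal -0.1738 -0.9848 0.0000
    outer loop
      vertex 2.5 0.7 0.0
      vertex 5.9 0.1 0.0
      vertex 5.9 0.1 15.0
    endloop
  endfacet
  facet normal -0.1738 -0.9848 0.0000
    outer loop
      vertex 2.5 0.7 0.0
      vertex 5.9 0.1 15.0
      vertex 2.5 0.7 15.0
    endloop
  endfacet
  facet normal 0.5057 -0.8627 0.0000
    outer loop
      vertex 5.9 0.1 0.0
      vertex 8.8 1.8 0.0
      vertex 8.8 1.8 15.0
    endloop
  endfacet
  facet normal 0.5057 -0.8627 0.0000
    outer loop
      vertex 5.9 0.1 0.0
      vertex 8.8 1.8 15.0
      vertex 5.9 0.1 15.0
    endloop
  endfacet
  facet normal 0.9363 -0.3511 0.0000
    outer loop
      vertex 8.8 1.8 0.0
      vertex 10.0 5.0 0.0
      vertex 10.0 5.0 15.0
    endloop
  endfacet
  facet normal 0.9363 -0.3511 0.0000
    outer loop
      vertex 8.8 1.8 0.0
      vertex 10.0 5.0 15.0
      vertex 8.8 1.8 15.0
    endloop
  endfacet
endsolid part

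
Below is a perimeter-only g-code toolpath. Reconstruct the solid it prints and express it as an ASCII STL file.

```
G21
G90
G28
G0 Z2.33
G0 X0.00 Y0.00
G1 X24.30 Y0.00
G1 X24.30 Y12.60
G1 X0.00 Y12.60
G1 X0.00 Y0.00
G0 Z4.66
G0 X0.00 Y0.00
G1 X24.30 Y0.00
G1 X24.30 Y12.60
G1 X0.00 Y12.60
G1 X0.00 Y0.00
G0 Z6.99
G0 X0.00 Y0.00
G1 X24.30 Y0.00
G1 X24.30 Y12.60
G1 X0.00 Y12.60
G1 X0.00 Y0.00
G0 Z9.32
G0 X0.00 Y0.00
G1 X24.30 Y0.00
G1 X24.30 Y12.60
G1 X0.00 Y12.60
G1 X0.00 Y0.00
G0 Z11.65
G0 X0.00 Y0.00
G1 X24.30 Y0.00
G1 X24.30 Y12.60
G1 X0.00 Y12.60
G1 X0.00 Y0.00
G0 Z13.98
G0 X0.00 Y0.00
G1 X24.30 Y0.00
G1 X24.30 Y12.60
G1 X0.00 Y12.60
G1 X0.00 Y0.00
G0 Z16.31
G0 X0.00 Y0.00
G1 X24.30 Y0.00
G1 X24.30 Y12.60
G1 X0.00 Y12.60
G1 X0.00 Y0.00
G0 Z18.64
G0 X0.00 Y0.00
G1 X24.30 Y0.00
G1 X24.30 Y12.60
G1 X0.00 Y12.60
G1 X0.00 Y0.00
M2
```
solid part
  facet normal 0.0000 0.0000 -1.0000
    outer loop
      vertex 24.30 12.60 0.00
      vertex 24.30 0.00 0.00
      vertex 0.00 0.00 0.00
    endloop
  endfacet
  facet normal 0.0000 0.0000 -1.0000
    outer loop
      vertex 0.00 12.60 0.00
      vertex 24.30 12.60 0.00
      vertex 0.00 0.00 0.00
    endloop
  endfacet
  facet normal 0.0000 0.0000 1.0000
    outer loop
      vertex 0.00 0.00 18.64
      vertex 24.30 0.00 18.64
      vertex 24.30 12.60 18.64
    endloop
  endfacet
  facet normal 0.0000 0.0000 1.0000
    outer loop
      vertex 0.00 0.00 18.64
      vertex 24.30 12.60 18.64
      vertex 0.00 12.60 18.64
    endloop
  endfacet
  facet normal 0.0000 -1.0000 0.0000
    outer loop
      vertex 0.00 0.00 0.00
      vertex 24.30 0.00 0.00
      vertex 24.30 0.00 18.64
    endloop
  endfacet
  facet normal 0.0000 -1.0000 0.0000
    outer loop
      vertex 0.00 0.00 0.00
      vertex 24.30 0.00 18.64
      vertex 0.00 0.00 18.64
    endloop
  endfacet
  facet normal 0.0000 1.0000 0.0000
    outer loop
      vertex 24.30 12.60 18.64
      vertex 24.30 12.60 0.00
      vertex 0.00 12.60 0.00
    endloop
  endfacet
  facet normal 0.0000 1.0000 0.0000
    outer loop
      vertex 0.00 12.60 18.64
      vertex 24.30 12.60 18.64
      vertex 0.00 12.60 0.00
    endloop
  endfacet
  facet normal -1.0000 0.0000 0.0000
    outer loop
      vertex 0.00 12.60 18.64
      vertex 0.00 12.60 0.00
      vertex 0.00 0.00 0.00
    endloop
  endfacet
  facet normal -1.0000 0.0000 0.0000
    outer loop
      vertex 0.00 0.00 18.64
      vertex 0.00 12.60 18.64
      vertex 0.00 0.00 0.00
    endloop
  endfacet
  facet normal 1.0000 0.0000 0.0000
    outer loop
      vertex 24.30 0.00 0.00
      vertex 24.30 12.60 0.00
      vertex 24.30 12.60 18.64
    endloop
  endfacet
  facet normal 1.0000 0.0000 0.0000
    outer loop
      vertex 24.30 0.00 0.00
      vertex 24.30 12.60 18.64
      vertex 24.30 0.00 18.64
    endloop
  endfacet
endsolid part

The G0 Z moves step by Δz≈2.33 mm. Every layer's G1 loop is the same polygon, so the solid is a straight extrusion of it from z=0 to z≈18.6. Closing with flat bottom and top caps and triangulating gives 12 facets — a rectangular box, roughly 24.3 × 12.6 mm footprint and 18.6 mm tall.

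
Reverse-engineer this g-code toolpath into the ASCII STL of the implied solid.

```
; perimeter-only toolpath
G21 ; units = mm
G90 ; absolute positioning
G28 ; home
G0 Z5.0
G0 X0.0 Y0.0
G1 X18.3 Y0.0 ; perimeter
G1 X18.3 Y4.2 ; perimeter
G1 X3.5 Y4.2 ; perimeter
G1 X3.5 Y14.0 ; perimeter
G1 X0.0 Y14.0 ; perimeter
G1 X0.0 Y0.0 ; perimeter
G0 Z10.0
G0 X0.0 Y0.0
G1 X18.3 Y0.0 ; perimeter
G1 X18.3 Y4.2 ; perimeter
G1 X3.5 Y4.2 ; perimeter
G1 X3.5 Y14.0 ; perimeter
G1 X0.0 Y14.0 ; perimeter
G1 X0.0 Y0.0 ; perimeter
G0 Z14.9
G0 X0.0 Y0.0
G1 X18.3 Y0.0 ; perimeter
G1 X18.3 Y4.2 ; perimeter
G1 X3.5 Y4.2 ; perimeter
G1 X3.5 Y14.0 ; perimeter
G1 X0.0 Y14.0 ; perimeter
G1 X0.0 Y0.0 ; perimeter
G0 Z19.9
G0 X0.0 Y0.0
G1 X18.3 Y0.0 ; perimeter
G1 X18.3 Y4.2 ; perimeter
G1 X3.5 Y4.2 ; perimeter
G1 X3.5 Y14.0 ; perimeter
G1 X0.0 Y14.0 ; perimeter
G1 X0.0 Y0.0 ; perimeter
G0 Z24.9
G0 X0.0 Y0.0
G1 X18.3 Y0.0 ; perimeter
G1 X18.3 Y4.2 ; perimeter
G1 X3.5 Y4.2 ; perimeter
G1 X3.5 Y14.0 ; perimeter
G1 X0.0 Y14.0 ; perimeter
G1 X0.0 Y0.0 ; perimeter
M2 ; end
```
solid part
  facet normal 0.0000 0.0000 -1.0000
    outer loop
      vertex 18.3 4.2 0.0
      vertex 18.3 0.0 0.0
      vertex 0.0 0.0 0.0
    endloop
  endfacet
  facet normal 0.0000 0.0000 -1.0000
    outer loop
      vertex 3.5 4.2 0.0
      vertex 18.3 4.2 0.0
      vertex 0.0 0.0 0.0
    endloop
  endfacet
  facet normal 0.0000 0.0000 -1.0000
    outer loop
      vertex 3.5 14.0 0.0
      vertex 3.5 4.2 0.0
      vertex 0.0 0.0 0.0
    endloop
  endfacet
  facet normal 0.0000 0.0000 -1.0000
    outer loop
      vertex 0.0 14.0 0.0
      vertex 3.5 14.0 0.0
      vertex 0.0 0.0 0.0
    endloop
  endfacet
  facet normal 0.0000 0.0000 1.0000
    outer loop
      vertex 0.0 0.0 24.9
      vertex 18.3 0.0 24.9
      vertex 18.3 4.2 24.9
    endloop
  endfacet
  facet normal 0.0000 0.0000 1.0000
    outer loop
      vertex 0.0 0.0 24.9
      vertex 18.3 4.2 24.9
      vertex 3.5 4.2 24.9
    endloop
  endfacet
  facet normal 0.0000 0.0000 1.0000
    outer loop
      vertex 0.0 0.0 24.9
      vertex 3.5 4.2 24.9
      vertex 3.5 14.0 24.9
    endloop
  endfacet
  facet normal 0.0000 0.0000 1.0000
    outer loop
      vertex 0.0 0.0 24.9
      vertex 3.5 14.0 24.9
      vertex 0.0 14.0 24.9
    endloop
  endfacet
  facet normal 0.0000 -1.0000 0.0000
    outer loop
      vertex 0.0 0.0 0.0
      vertex 18.3 0.0 0.0
      vertex 18.3 0.0 24.9
    endloop
  endfacet
  facet normal 0.0000 -1.0000 0.0000
    outer loop
      vertex 0.0 0.0 0.0
      vertex 18.3 0.0 24.9
      vertex 0.0 0.0 24.9
    endloop
  endfacet
  facet normal 1.0000 0.0000 0.0000
    outer loop
      vertex 18.3 0.0 0.0
      vertex 18.3 4.2 0.0
      vertex 18.3 4.2 24.9
    endloop
  endfacet
  facet normal 1.0000 0.0000 0.0000
    outer loop
      vertex 18.3 0.0 0.0
      vertex 18.3 4.2 24.9
      vertex 18.3 0.0 24.9
    endloop
  endfacet
  facet normal 0.0000 1.0000 0.0000
    outer loop
      vertex 18.3 4.2 0.0
      vertex 3.5 4.2 0.0
      vertex 3.5 4.2 24.9
    endloop
  endfacet
  facet normal 0.0000 1.0000 0.0000
    outer loop
      vertex 18.3 4.2 0.0
      vertex 3.5 4.2 24.9
      vertex 18.3 4.2 24.9
    endloop
  endfacet
  facet normal 1.0000 0.0000 0.0000
    outer loop
      vertex 3.5 4.2 0.0
      vertex 3.5 14.0 0.0
      vertex 3.5 14.0 24.9
    endloop
  endfacet
  facet normal 1.0000 0.0000 0.0000
    outer loop
      vertex 3.5 4.2 0.0
      vertex 3.5 14.0 24.9
      vertex 3.5 4.2 24.9
    endloop
  endfacet
  facet normal 0.0000 1.0000 0.0000
    outer loop
      vertex 3.5 14.0 0.0
      vertex 0.0 14.0 0.0
      vertex 0.0 14.0 24.9
    endloop
  endfacet
  facet normal 0.0000 1.0000 0.0000
    outer loop
      vertex 3.5 14.0 0.0
      vertex 0.0 14.0 24.9
      vertex 3.5 14.0 24.9
    endloop
  endfacet
  facet normal -1.0000 0.0000 0.0000
    outer loop
      vertex 0.0 14.0 0.0
      vertex 0.0 0.0 0.0
      vertex 0.0 0.0 24.9
    endloop
  endfacet
  facet normal -1.0000 0.0000 0.0000
    outer loop
      vertex 0.0 14.0 0.0
      vertex 0.0 0.0 24.9
      vertex 0.0 14.0 24.9
    endloop
  endfacet
endsolid part

The G0 Z moves step by Δz≈5.0 mm. Every layer's G1 loop is the same polygon, so the solid is a straight extrusion of it from z=0 to z≈24.9. Closing with flat bottom and top caps and triangulating gives 20 facets — an L-shaped prism: outer 18.3 × 14 mm, arm thicknesses ≈ 4.2 mm (horizontal) and 3.5 mm (vertical), extruded 24.9 mm in z.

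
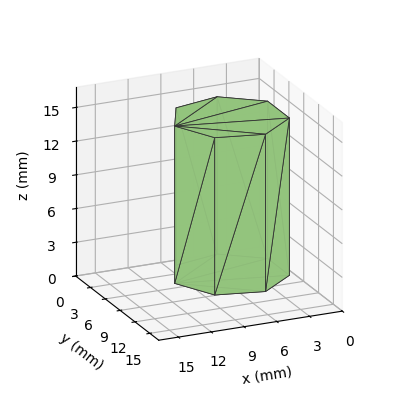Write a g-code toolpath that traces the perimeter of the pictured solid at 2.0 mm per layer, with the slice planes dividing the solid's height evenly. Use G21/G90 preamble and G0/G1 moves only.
Reading the render: the shape is a regular 7-sided prism (a cylinder approximated with 7 flat sides), circumscribed radius ≈ 5 mm, height ≈ 14 mm (dimensions read to the nearest mm from the axis ticks). For the g-code, the solid's height is divided into equal slices at the stated Δz and each level perimeter traced with G1 moves after a G0 lift.

; perimeter-only toolpath
G21 ; units = mm
G90 ; absolute positioning
G28 ; home
; layer 1
G0 Z2.0
G0 X10.0 Y5.0
G1 X8.1 Y8.9
G1 X3.9 Y9.9
G1 X0.5 Y7.2
G1 X0.5 Y2.8
G1 X3.9 Y0.1
G1 X8.1 Y1.1
G1 X10.0 Y5.0
; layer 2
G0 Z4.0
G0 X10.0 Y5.0
G1 X8.1 Y8.9
G1 X3.9 Y9.9
G1 X0.5 Y7.2
G1 X0.5 Y2.8
G1 X3.9 Y0.1
G1 X8.1 Y1.1
G1 X10.0 Y5.0
; layer 3
G0 Z6.0
G0 X10.0 Y5.0
G1 X8.1 Y8.9
G1 X3.9 Y9.9
G1 X0.5 Y7.2
G1 X0.5 Y2.8
G1 X3.9 Y0.1
G1 X8.1 Y1.1
G1 X10.0 Y5.0
; layer 4
G0 Z8.0
G0 X10.0 Y5.0
G1 X8.1 Y8.9
G1 X3.9 Y9.9
G1 X0.5 Y7.2
G1 X0.5 Y2.8
G1 X3.9 Y0.1
G1 X8.1 Y1.1
G1 X10.0 Y5.0
; layer 5
G0 Z10.0
G0 X10.0 Y5.0
G1 X8.1 Y8.9
G1 X3.9 Y9.9
G1 X0.5 Y7.2
G1 X0.5 Y2.8
G1 X3.9 Y0.1
G1 X8.1 Y1.1
G1 X10.0 Y5.0
; layer 6
G0 Z12.0
G0 X10.0 Y5.0
G1 X8.1 Y8.9
G1 X3.9 Y9.9
G1 X0.5 Y7.2
G1 X0.5 Y2.8
G1 X3.9 Y0.1
G1 X8.1 Y1.1
G1 X10.0 Y5.0
; layer 7
G0 Z14.0
G0 X10.0 Y5.0
G1 X8.1 Y8.9
G1 X3.9 Y9.9
G1 X0.5 Y7.2
G1 X0.5 Y2.8
G1 X3.9 Y0.1
G1 X8.1 Y1.1
G1 X10.0 Y5.0
M2 ; end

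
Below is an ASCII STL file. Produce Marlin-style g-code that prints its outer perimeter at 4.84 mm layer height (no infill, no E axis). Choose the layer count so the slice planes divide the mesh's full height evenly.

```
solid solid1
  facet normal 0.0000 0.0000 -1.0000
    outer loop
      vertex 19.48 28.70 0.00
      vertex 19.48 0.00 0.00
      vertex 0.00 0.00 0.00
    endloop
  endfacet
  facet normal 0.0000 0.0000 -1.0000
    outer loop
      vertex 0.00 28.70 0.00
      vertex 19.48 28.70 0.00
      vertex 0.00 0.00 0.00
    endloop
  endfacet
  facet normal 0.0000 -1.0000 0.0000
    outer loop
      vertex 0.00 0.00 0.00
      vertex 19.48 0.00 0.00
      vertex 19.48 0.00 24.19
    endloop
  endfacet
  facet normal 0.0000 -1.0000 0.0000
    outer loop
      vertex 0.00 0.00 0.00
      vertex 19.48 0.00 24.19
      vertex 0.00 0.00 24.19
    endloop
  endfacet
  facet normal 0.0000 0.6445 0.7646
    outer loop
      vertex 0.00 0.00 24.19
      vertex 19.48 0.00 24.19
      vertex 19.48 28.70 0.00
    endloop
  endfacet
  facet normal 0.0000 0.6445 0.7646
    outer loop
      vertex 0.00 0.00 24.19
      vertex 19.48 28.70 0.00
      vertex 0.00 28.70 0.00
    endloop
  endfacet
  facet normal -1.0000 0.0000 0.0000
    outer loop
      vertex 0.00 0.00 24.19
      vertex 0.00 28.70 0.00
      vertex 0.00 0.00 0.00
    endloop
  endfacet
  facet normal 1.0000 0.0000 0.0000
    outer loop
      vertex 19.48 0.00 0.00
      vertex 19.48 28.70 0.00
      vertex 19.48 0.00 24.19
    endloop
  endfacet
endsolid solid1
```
; perimeter-only toolpath
G21 ; units = mm
G90 ; absolute positioning
G28 ; home
; layer 1
G0 Z4.84
G0 X0.00 Y0.00
G1 X19.48 Y0.00
G1 X19.48 Y22.96
G1 X0.00 Y22.96
G1 X0.00 Y0.00
; layer 2
G0 Z9.68
G0 X0.00 Y0.00
G1 X19.48 Y0.00
G1 X19.48 Y17.22
G1 X0.00 Y17.22
G1 X0.00 Y0.00
; layer 3
G0 Z14.51
G0 X0.00 Y0.00
G1 X19.48 Y0.00
G1 X19.48 Y11.48
G1 X0.00 Y11.48
G1 X0.00 Y0.00
; layer 4
G0 Z19.35
G0 X0.00 Y0.00
G1 X19.48 Y0.00
G1 X19.48 Y5.74
G1 X0.00 Y5.74
G1 X0.00 Y0.00
M2 ; end

The solid is a wedge (ramp): 19.5 × 28.7 mm base, rising to 24.2 mm along the y=0 edge and sloping linearly to z=0 at y=28.7. Slicing at Δz = 4.84 mm — 5 equal slices spanning the solid's height, so layer i sits at z = i·h/5 — gives 4 non-empty perimeters. Each is a 4-segment closed polygon; G0 lifts to the layer z and rapids to the start vertex, then G1 traces the edges. The cross-section shrinks linearly with z (the slice at the apex is degenerate and omitted).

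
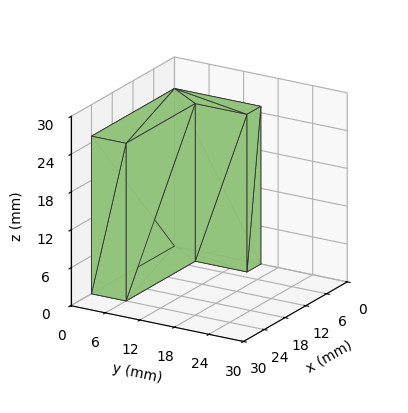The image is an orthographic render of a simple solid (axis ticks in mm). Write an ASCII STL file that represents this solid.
Reading the render: the shape is an L-shaped prism: outer 24 × 15 mm, arm thicknesses ≈ 6 mm (horizontal) and 4 mm (vertical), extruded 25 mm in z (dimensions read to the nearest mm from the axis ticks). For the STL, each face is triangulated and given an outward normal.

solid part
  facet normal 0.0000 0.0000 -1.0000
    outer loop
      vertex 24.0 6.0 0.0
      vertex 24.0 0.0 0.0
      vertex 0.0 0.0 0.0
    endloop
  endfacet
  facet normal 0.0000 0.0000 -1.0000
    outer loop
      vertex 4.0 6.0 0.0
      vertex 24.0 6.0 0.0
      vertex 0.0 0.0 0.0
    endloop
  endfacet
  facet normal 0.0000 0.0000 -1.0000
    outer loop
      vertex 4.0 15.0 0.0
      vertex 4.0 6.0 0.0
      vertex 0.0 0.0 0.0
    endloop
  endfacet
  facet normal 0.0000 0.0000 -1.0000
    outer loop
      vertex 0.0 15.0 0.0
      vertex 4.0 15.0 0.0
      vertex 0.0 0.0 0.0
    endloop
  endfacet
  facet normal 0.0000 0.0000 1.0000
    outer loop
      vertex 0.0 0.0 25.0
      vertex 24.0 0.0 25.0
      vertex 24.0 6.0 25.0
    endloop
  endfacet
  facet normal 0.0000 0.0000 1.0000
    outer loop
      vertex 0.0 0.0 25.0
      vertex 24.0 6.0 25.0
      vertex 4.0 6.0 25.0
    endloop
  endfacet
  facet normal 0.0000 0.0000 1.0000
    outer loop
      vertex 0.0 0.0 25.0
      vertex 4.0 6.0 25.0
      vertex 4.0 15.0 25.0
    endloop
  endfacet
  facet normal 0.0000 0.0000 1.0000
    outer loop
      vertex 0.0 0.0 25.0
      vertex 4.0 15.0 25.0
      vertex 0.0 15.0 25.0
    endloop
  endfacet
  facet normal 0.0000 -1.0000 0.0000
    outer loop
      vertex 0.0 0.0 0.0
      vertex 24.0 0.0 0.0
      vertex 24.0 0.0 25.0
    endloop
  endfacet
  facet normal 0.0000 -1.0000 0.0000
    outer loop
      vertex 0.0 0.0 0.0
      vertex 24.0 0.0 25.0
      vertex 0.0 0.0 25.0
    endloop
  endfacet
  facet normal 1.0000 0.0000 0.0000
    outer loop
      vertex 24.0 0.0 0.0
      vertex 24.0 6.0 0.0
      vertex 24.0 6.0 25.0
    endloop
  endfacet
  facet normal 1.0000 0.0000 0.0000
    outer loop
      vertex 24.0 0.0 0.0
      vertex 24.0 6.0 25.0
      vertex 24.0 0.0 25.0
    endloop
  endfacet
  facet normal 0.0000 1.0000 0.0000
    outer loop
      vertex 24.0 6.0 0.0
      vertex 4.0 6.0 0.0
      vertex 4.0 6.0 25.0
    endloop
  endfacet
  facet normal 0.0000 1.0000 0.0000
    outer loop
      vertex 24.0 6.0 0.0
      vertex 4.0 6.0 25.0
      vertex 24.0 6.0 25.0
    endloop
  endfacet
  facet normal 1.0000 0.0000 0.0000
    outer loop
      vertex 4.0 6.0 0.0
      vertex 4.0 15.0 0.0
      vertex 4.0 15.0 25.0
    endloop
  endfacet
  facet normal 1.0000 0.0000 0.0000
    outer loop
      vertex 4.0 6.0 0.0
      vertex 4.0 15.0 25.0
      vertex 4.0 6.0 25.0
    endloop
  endfacet
  facet normal 0.0000 1.0000 0.0000
    outer loop
      vertex 4.0 15.0 0.0
      vertex 0.0 15.0 0.0
      vertex 0.0 15.0 25.0
    endloop
  endfacet
  facet normal 0.0000 1.0000 0.0000
    outer loop
      vertex 4.0 15.0 0.0
      vertex 0.0 15.0 25.0
      vertex 4.0 15.0 25.0
    endloop
  endfacet
  facet normal -1.0000 0.0000 0.0000
    outer loop
      vertex 0.0 15.0 0.0
      vertex 0.0 0.0 0.0
      vertex 0.0 0.0 25.0
    endloop
  endfacet
  facet normal -1.0000 0.0000 0.0000
    outer loop
      vertex 0.0 15.0 0.0
      vertex 0.0 0.0 25.0
      vertex 0.0 15.0 25.0
    endloop
  endfacet
endsolid part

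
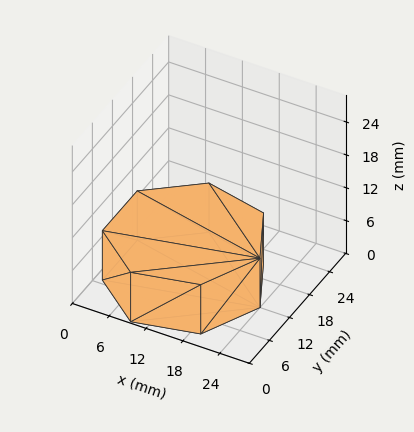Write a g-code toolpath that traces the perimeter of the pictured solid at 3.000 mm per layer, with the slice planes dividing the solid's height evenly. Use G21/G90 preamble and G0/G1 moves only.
Reading the render: the shape is a regular 7-sided prism (a cylinder approximated with 7 flat sides), circumscribed radius ≈ 12 mm, height ≈ 9 mm (dimensions read to the nearest mm from the axis ticks). For the g-code, the solid's height is divided into equal slices at the stated Δz and each level perimeter traced with G1 moves after a G0 lift.

; perimeter-only toolpath
G21 ; units = mm
G90 ; absolute positioning
G28 ; home
; layer 1
G0 Z3.000
G0 X24.000 Y12.000
G1 X19.482 Y21.382
G1 X9.330 Y23.699
G1 X1.188 Y17.207
G1 X1.188 Y6.793
G1 X9.330 Y0.301
G1 X19.482 Y2.618
G1 X24.000 Y12.000
; layer 2
G0 Z6.000
G0 X24.000 Y12.000
G1 X19.482 Y21.382
G1 X9.330 Y23.699
G1 X1.188 Y17.207
G1 X1.188 Y6.793
G1 X9.330 Y0.301
G1 X19.482 Y2.618
G1 X24.000 Y12.000
; layer 3
G0 Z9.000
G0 X24.000 Y12.000
G1 X19.482 Y21.382
G1 X9.330 Y23.699
G1 X1.188 Y17.207
G1 X1.188 Y6.793
G1 X9.330 Y0.301
G1 X19.482 Y2.618
G1 X24.000 Y12.000
M2 ; end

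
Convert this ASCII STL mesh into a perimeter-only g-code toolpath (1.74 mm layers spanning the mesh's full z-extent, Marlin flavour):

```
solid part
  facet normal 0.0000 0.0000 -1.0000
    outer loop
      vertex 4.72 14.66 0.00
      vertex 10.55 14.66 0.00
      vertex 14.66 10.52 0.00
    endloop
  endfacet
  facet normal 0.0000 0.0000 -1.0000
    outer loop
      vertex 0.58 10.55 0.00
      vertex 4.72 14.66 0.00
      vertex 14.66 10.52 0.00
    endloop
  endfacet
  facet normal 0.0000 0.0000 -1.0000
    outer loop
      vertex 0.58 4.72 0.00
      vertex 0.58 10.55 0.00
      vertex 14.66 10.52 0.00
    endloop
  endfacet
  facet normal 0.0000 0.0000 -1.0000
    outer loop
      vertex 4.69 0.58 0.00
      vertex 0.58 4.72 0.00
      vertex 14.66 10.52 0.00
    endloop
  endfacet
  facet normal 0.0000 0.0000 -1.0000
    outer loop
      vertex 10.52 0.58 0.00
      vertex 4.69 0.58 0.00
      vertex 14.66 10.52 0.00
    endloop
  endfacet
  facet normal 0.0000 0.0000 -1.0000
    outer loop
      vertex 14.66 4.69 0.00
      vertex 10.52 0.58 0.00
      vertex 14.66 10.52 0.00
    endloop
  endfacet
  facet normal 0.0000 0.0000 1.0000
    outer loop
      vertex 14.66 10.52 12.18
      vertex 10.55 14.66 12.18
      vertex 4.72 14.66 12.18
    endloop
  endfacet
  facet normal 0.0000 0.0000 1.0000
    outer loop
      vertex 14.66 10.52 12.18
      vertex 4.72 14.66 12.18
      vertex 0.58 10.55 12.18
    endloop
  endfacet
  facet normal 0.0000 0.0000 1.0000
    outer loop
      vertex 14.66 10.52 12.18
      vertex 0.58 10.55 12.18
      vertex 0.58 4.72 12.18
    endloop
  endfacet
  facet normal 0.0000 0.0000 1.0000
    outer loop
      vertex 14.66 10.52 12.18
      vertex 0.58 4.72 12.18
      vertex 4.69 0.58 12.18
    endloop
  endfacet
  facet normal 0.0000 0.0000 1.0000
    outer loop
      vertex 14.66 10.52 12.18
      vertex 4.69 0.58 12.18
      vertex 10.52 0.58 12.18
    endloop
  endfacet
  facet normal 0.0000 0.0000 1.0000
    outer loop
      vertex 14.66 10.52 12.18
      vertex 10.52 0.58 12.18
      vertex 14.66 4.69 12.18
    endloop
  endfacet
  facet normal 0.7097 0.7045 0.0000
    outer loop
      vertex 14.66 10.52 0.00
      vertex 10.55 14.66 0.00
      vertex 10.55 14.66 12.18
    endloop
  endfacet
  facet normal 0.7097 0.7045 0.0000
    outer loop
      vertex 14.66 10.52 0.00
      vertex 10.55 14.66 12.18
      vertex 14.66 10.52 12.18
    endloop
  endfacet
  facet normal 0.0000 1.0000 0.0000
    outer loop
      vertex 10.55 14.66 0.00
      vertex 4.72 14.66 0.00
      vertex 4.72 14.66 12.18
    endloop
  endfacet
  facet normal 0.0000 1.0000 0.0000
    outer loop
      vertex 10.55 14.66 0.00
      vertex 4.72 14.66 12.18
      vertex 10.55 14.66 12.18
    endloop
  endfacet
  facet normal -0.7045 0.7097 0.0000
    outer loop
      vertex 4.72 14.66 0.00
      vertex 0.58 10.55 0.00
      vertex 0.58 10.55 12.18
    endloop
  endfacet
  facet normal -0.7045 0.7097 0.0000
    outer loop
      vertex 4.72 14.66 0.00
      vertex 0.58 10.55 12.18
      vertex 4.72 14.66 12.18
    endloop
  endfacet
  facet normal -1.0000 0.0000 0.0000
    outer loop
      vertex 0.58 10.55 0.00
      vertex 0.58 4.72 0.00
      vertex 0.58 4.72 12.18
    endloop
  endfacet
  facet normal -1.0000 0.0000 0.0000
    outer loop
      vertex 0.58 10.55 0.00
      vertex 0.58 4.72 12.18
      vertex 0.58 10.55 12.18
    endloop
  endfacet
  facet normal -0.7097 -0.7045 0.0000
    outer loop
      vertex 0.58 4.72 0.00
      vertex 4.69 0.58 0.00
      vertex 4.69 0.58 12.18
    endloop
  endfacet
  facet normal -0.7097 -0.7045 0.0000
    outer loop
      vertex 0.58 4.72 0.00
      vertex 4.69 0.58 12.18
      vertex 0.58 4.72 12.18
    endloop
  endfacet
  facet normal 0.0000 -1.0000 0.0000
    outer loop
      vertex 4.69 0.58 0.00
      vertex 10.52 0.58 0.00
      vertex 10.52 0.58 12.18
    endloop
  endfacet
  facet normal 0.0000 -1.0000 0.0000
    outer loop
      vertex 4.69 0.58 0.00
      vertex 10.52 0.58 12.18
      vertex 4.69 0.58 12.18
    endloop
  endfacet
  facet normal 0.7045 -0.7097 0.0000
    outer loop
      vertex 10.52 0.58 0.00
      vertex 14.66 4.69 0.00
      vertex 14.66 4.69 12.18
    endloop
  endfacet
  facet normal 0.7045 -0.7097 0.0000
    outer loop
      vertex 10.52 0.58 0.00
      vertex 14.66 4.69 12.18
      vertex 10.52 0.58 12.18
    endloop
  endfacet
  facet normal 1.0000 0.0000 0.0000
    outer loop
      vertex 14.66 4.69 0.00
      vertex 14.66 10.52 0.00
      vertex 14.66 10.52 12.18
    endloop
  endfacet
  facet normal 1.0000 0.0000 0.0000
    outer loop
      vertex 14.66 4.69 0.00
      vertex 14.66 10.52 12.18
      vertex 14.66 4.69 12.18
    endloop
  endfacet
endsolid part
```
; perimeter-only toolpath
G21 ; units = mm
G90 ; absolute positioning
G28 ; home
; layer 1
G0 Z1.74
G0 X14.66 Y10.52
G1 X10.55 Y14.66
G1 X4.72 Y14.66
G1 X0.58 Y10.55
G1 X0.58 Y4.72
G1 X4.69 Y0.58
G1 X10.52 Y0.58
G1 X14.66 Y4.69
G1 X14.66 Y10.52
; layer 2
G0 Z3.48
G0 X14.66 Y10.52
G1 X10.55 Y14.66
G1 X4.72 Y14.66
G1 X0.58 Y10.55
G1 X0.58 Y4.72
G1 X4.69 Y0.58
G1 X10.52 Y0.58
G1 X14.66 Y4.69
G1 X14.66 Y10.52
; layer 3
G0 Z5.22
G0 X14.66 Y10.52
G1 X10.55 Y14.66
G1 X4.72 Y14.66
G1 X0.58 Y10.55
G1 X0.58 Y4.72
G1 X4.69 Y0.58
G1 X10.52 Y0.58
G1 X14.66 Y4.69
G1 X14.66 Y10.52
; layer 4
G0 Z6.96
G0 X14.66 Y10.52
G1 X10.55 Y14.66
G1 X4.72 Y14.66
G1 X0.58 Y10.55
G1 X0.58 Y4.72
G1 X4.69 Y0.58
G1 X10.52 Y0.58
G1 X14.66 Y4.69
G1 X14.66 Y10.52
; layer 5
G0 Z8.70
G0 X14.66 Y10.52
G1 X10.55 Y14.66
G1 X4.72 Y14.66
G1 X0.58 Y10.55
G1 X0.58 Y4.72
G1 X4.69 Y0.58
G1 X10.52 Y0.58
G1 X14.66 Y4.69
G1 X14.66 Y10.52
; layer 6
G0 Z10.44
G0 X14.66 Y10.52
G1 X10.55 Y14.66
G1 X4.72 Y14.66
G1 X0.58 Y10.55
G1 X0.58 Y4.72
G1 X4.69 Y0.58
G1 X10.52 Y0.58
G1 X14.66 Y4.69
G1 X14.66 Y10.52
; layer 7
G0 Z12.18
G0 X14.66 Y10.52
G1 X10.55 Y14.66
G1 X4.72 Y14.66
G1 X0.58 Y10.55
G1 X0.58 Y4.72
G1 X4.69 Y0.58
G1 X10.52 Y0.58
G1 X14.66 Y4.69
G1 X14.66 Y10.52
M2 ; end

The solid is a regular 8-sided prism (a cylinder approximated with 8 flat sides), circumscribed radius ≈ 7.62 mm, height ≈ 12.2 mm. Slicing at Δz = 1.74 mm — 7 equal slices spanning the solid's height, so layer i sits at z = i·h/7 — gives 7 non-empty perimeters. Each is a 8-segment closed polygon; G0 lifts to the layer z and rapids to the start vertex, then G1 traces the edges.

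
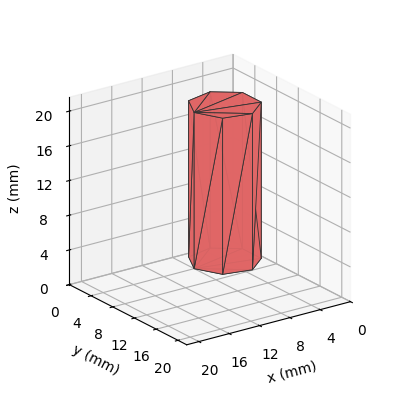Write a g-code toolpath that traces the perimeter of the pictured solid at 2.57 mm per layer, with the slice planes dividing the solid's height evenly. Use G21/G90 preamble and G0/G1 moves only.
Reading the render: the shape is a regular 7-sided prism (a cylinder approximated with 7 flat sides), circumscribed radius ≈ 4 mm, height ≈ 18 mm (dimensions read to the nearest mm from the axis ticks). For the g-code, the solid's height is divided into equal slices at the stated Δz and each level perimeter traced with G1 moves after a G0 lift.

; perimeter-only toolpath
G21 ; units = mm
G90 ; absolute positioning
G28 ; home
; layer 1
G0 Z2.57
G0 X8.00 Y4.00
G1 X6.49 Y7.13
G1 X3.11 Y7.90
G1 X0.40 Y5.74
G1 X0.40 Y2.26
G1 X3.11 Y0.10
G1 X6.49 Y0.87
G1 X8.00 Y4.00
; layer 2
G0 Z5.14
G0 X8.00 Y4.00
G1 X6.49 Y7.13
G1 X3.11 Y7.90
G1 X0.40 Y5.74
G1 X0.40 Y2.26
G1 X3.11 Y0.10
G1 X6.49 Y0.87
G1 X8.00 Y4.00
; layer 3
G0 Z7.71
G0 X8.00 Y4.00
G1 X6.49 Y7.13
G1 X3.11 Y7.90
G1 X0.40 Y5.74
G1 X0.40 Y2.26
G1 X3.11 Y0.10
G1 X6.49 Y0.87
G1 X8.00 Y4.00
; layer 4
G0 Z10.29
G0 X8.00 Y4.00
G1 X6.49 Y7.13
G1 X3.11 Y7.90
G1 X0.40 Y5.74
G1 X0.40 Y2.26
G1 X3.11 Y0.10
G1 X6.49 Y0.87
G1 X8.00 Y4.00
; layer 5
G0 Z12.86
G0 X8.00 Y4.00
G1 X6.49 Y7.13
G1 X3.11 Y7.90
G1 X0.40 Y5.74
G1 X0.40 Y2.26
G1 X3.11 Y0.10
G1 X6.49 Y0.87
G1 X8.00 Y4.00
; layer 6
G0 Z15.43
G0 X8.00 Y4.00
G1 X6.49 Y7.13
G1 X3.11 Y7.90
G1 X0.40 Y5.74
G1 X0.40 Y2.26
G1 X3.11 Y0.10
G1 X6.49 Y0.87
G1 X8.00 Y4.00
; layer 7
G0 Z18.00
G0 X8.00 Y4.00
G1 X6.49 Y7.13
G1 X3.11 Y7.90
G1 X0.40 Y5.74
G1 X0.40 Y2.26
G1 X3.11 Y0.10
G1 X6.49 Y0.87
G1 X8.00 Y4.00
M2 ; end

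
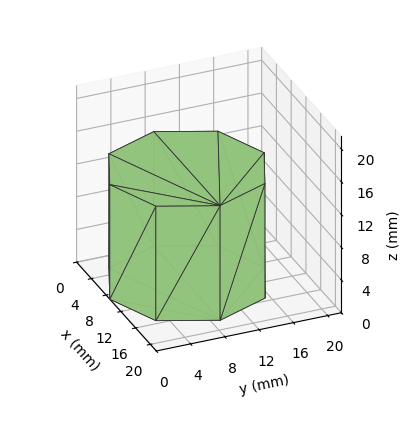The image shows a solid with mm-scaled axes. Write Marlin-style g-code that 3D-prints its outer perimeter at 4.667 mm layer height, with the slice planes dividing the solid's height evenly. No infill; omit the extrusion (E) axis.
Reading the render: the shape is a regular 8-sided prism (a cylinder approximated with 8 flat sides), circumscribed radius ≈ 9 mm, height ≈ 14 mm (dimensions read to the nearest mm from the axis ticks). For the g-code, the solid's height is divided into equal slices at the stated Δz and each level perimeter traced with G1 moves after a G0 lift.

; perimeter-only toolpath
G21 ; units = mm
G90 ; absolute positioning
G28 ; home
; layer 1
G0 Z4.667
G0 X18.000 Y9.000
G1 X15.364 Y15.364
G1 X9.000 Y18.000
G1 X2.636 Y15.364
G1 X0.000 Y9.000
G1 X2.636 Y2.636
G1 X9.000 Y0.000
G1 X15.364 Y2.636
G1 X18.000 Y9.000
; layer 2
G0 Z9.333
G0 X18.000 Y9.000
G1 X15.364 Y15.364
G1 X9.000 Y18.000
G1 X2.636 Y15.364
G1 X0.000 Y9.000
G1 X2.636 Y2.636
G1 X9.000 Y0.000
G1 X15.364 Y2.636
G1 X18.000 Y9.000
; layer 3
G0 Z14.000
G0 X18.000 Y9.000
G1 X15.364 Y15.364
G1 X9.000 Y18.000
G1 X2.636 Y15.364
G1 X0.000 Y9.000
G1 X2.636 Y2.636
G1 X9.000 Y0.000
G1 X15.364 Y2.636
G1 X18.000 Y9.000
M2 ; end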